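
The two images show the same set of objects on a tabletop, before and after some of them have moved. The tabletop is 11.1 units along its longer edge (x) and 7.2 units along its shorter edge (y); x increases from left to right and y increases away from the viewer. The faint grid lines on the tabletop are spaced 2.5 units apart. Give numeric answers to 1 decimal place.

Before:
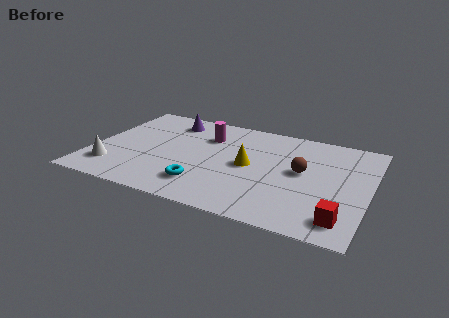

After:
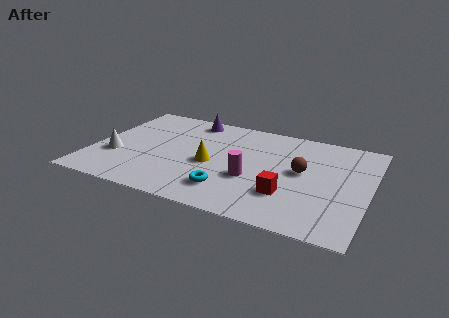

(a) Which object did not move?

the brown sphere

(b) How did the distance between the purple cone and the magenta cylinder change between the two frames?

+2.9

They were about 1.7 units apart before and 4.6 after — 2.9 units further apart.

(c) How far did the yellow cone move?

1.6

The yellow cone was near (6.3, 3.6) before and (4.8, 3.2) after, so it travelled √(1.5² + 0.4²) ≈ 1.6 units.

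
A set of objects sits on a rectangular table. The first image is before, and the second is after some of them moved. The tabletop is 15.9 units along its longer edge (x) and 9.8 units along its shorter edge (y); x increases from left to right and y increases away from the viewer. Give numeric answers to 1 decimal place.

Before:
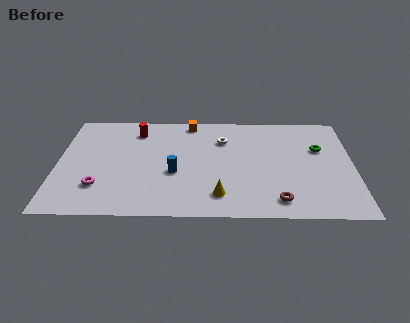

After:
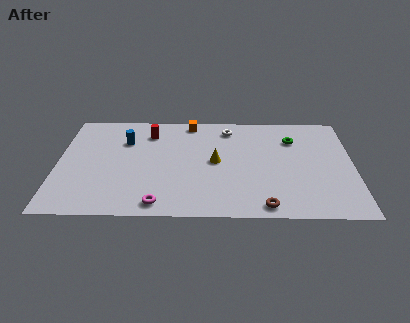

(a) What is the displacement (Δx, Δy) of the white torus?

(0.3, 1.1)

From the two frames, the white torus sits at roughly (8.9, 7.1) before and (9.2, 8.2) after.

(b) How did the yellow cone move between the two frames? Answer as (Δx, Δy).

(-0.2, 3.1)

The yellow cone was at about (8.7, 1.9) and moved to about (8.5, 5.0).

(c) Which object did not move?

the orange cube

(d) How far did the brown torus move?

0.9

The brown torus was near (11.8, 1.5) before and (11.1, 1.0) after, so it travelled √(0.7² + 0.5²) ≈ 0.9 units.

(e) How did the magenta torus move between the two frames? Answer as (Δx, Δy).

(3.2, -1.5)

From the two frames, the magenta torus sits at roughly (2.3, 2.6) before and (5.5, 1.1) after.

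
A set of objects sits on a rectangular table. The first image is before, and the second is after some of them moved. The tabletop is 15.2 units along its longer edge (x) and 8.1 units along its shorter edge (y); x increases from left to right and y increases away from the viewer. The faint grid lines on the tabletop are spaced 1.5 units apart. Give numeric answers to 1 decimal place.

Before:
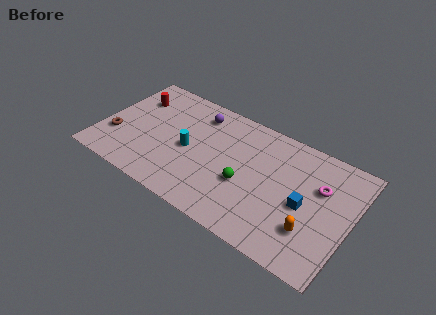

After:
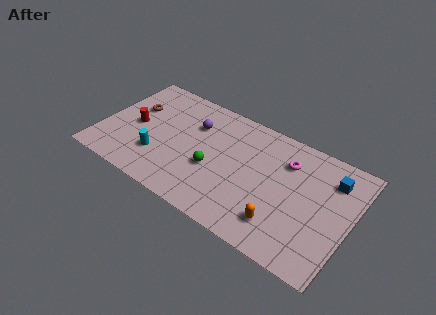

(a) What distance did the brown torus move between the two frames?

2.7

From (1.0, 2.6) to (1.7, 5.2), the brown torus covered √(0.7² + 2.6²) ≈ 2.7 units.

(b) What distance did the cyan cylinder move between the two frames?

2.2

From (5.4, 3.8) to (3.7, 2.4), the cyan cylinder covered √(1.7² + 1.4²) ≈ 2.2 units.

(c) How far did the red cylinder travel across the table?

2.0

From (1.6, 5.9) to (2.0, 3.9), the red cylinder covered √(0.4² + 2.0²) ≈ 2.0 units.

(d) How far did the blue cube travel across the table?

2.8

The blue cube moved from about (12.5, 3.7) to (13.8, 6.2), a distance of √(1.3² + 2.5²) ≈ 2.8.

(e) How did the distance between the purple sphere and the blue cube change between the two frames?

+0.8

The distance was about 7.6 in the first image and 8.4 in the second, so they moved 0.8 units further apart.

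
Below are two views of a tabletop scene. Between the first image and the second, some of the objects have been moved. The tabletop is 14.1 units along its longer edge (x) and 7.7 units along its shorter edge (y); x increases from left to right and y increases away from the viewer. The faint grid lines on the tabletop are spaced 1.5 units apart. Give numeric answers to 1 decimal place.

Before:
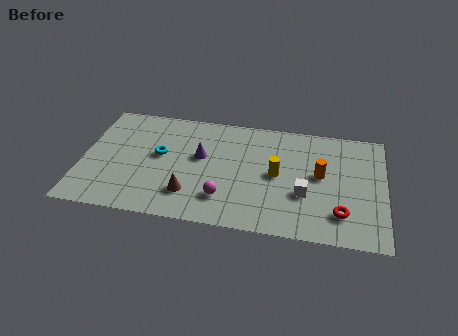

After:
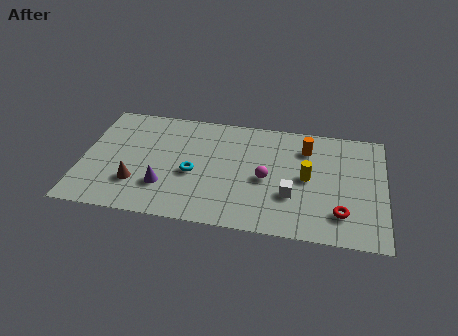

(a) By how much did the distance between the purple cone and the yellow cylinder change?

+3.2

Before: roughly 3.6 units apart; after: 6.8. That's 3.2 units further apart.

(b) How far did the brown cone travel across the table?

2.5

The brown cone moved from about (5.1, 1.9) to (2.6, 2.2), a distance of √(2.5² + 0.3²) ≈ 2.5.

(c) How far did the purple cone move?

2.8

The purple cone moved from about (5.5, 4.5) to (3.9, 2.2), a distance of √(1.6² + 2.3²) ≈ 2.8.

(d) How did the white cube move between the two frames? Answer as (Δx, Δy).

(-0.6, -0.2)

The white cube was at about (10.4, 2.8) and moved to about (9.8, 2.6).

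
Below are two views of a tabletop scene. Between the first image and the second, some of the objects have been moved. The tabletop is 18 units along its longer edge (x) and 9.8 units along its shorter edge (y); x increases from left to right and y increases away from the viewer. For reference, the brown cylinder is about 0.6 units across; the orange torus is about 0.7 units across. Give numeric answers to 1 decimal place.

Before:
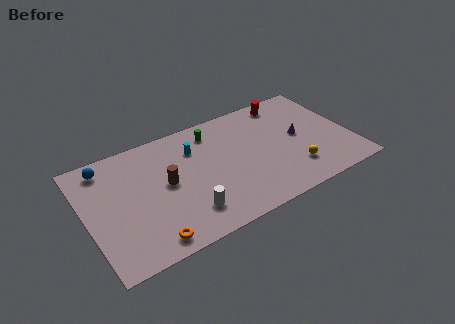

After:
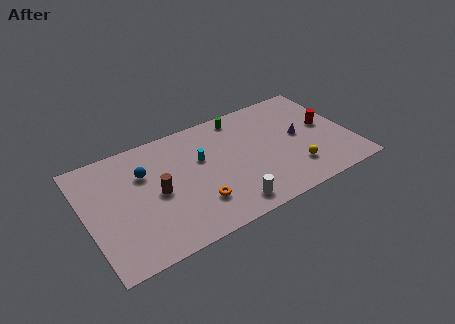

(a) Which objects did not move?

the purple cone and the yellow sphere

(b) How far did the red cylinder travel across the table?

4.0

The red cylinder moved from about (14.3, 8.6) to (16.5, 5.3), a distance of √(2.2² + 3.3²) ≈ 4.0.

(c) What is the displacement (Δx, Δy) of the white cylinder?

(2.7, -0.8)

From the two frames, the white cylinder sits at roughly (6.4, 2.2) before and (9.1, 1.4) after.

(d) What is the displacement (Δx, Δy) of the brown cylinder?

(-0.7, -0.5)

From the two frames, the brown cylinder sits at roughly (5.4, 5.2) before and (4.7, 4.7) after.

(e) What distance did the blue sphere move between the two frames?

2.9

From (1.7, 8.4) to (4.1, 6.7), the blue sphere covered √(2.4² + 1.7²) ≈ 2.9 units.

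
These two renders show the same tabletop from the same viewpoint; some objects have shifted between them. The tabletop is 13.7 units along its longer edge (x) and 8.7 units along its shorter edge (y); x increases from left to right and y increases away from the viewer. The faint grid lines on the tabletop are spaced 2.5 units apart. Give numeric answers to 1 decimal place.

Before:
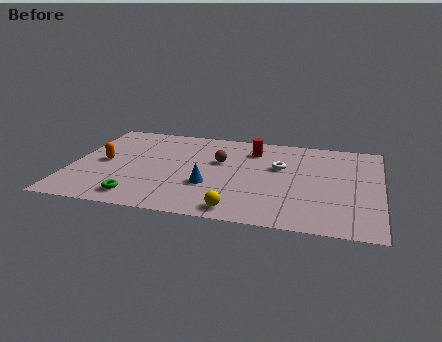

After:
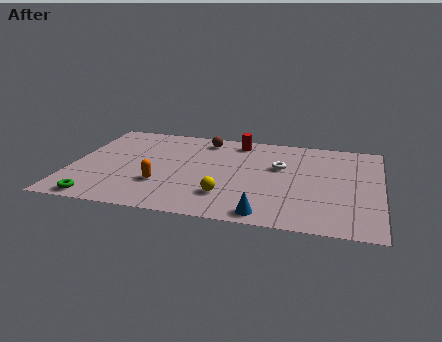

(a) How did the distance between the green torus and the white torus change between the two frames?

+1.7

They were about 7.3 units apart before and 9.0 after — 1.7 units further apart.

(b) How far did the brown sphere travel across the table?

2.2

The brown sphere was near (6.5, 5.4) before and (5.7, 7.4) after, so it travelled √(0.8² + 2.0²) ≈ 2.2 units.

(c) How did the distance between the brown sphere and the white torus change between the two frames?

+1.3

They were about 2.7 units apart before and 4.0 after — 1.3 units further apart.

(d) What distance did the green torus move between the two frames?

1.8

The green torus was near (3.2, 1.3) before and (1.5, 0.8) after, so it travelled √(1.7² + 0.5²) ≈ 1.8 units.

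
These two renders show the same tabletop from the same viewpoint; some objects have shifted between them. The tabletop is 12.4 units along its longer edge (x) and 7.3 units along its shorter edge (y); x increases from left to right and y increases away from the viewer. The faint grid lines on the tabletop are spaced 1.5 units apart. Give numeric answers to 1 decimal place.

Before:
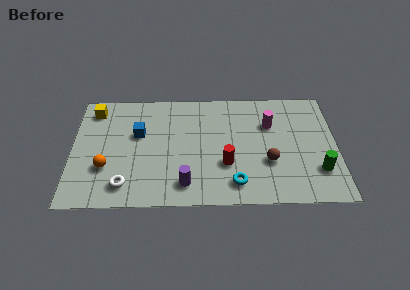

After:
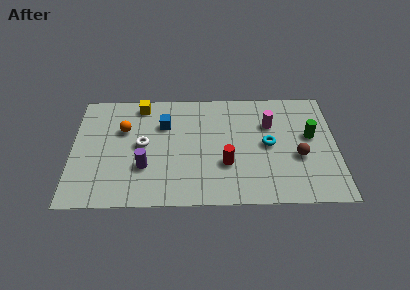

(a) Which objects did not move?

the red cylinder and the magenta cylinder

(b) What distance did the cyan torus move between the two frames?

2.9

From (7.6, 1.3) to (9.2, 3.7), the cyan torus covered √(1.6² + 2.4²) ≈ 2.9 units.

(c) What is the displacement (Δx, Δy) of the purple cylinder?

(-1.9, 1.1)

From the two frames, the purple cylinder sits at roughly (5.3, 1.3) before and (3.4, 2.4) after.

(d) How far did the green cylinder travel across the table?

2.2

The green cylinder was near (11.5, 2.0) before and (11.2, 4.2) after, so it travelled √(0.3² + 2.2²) ≈ 2.2 units.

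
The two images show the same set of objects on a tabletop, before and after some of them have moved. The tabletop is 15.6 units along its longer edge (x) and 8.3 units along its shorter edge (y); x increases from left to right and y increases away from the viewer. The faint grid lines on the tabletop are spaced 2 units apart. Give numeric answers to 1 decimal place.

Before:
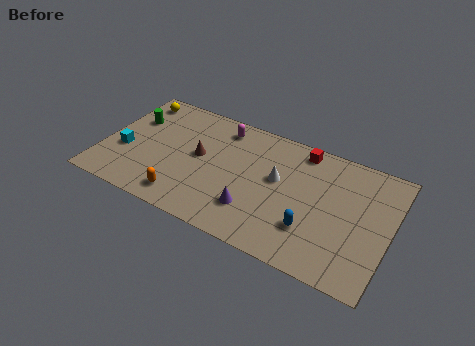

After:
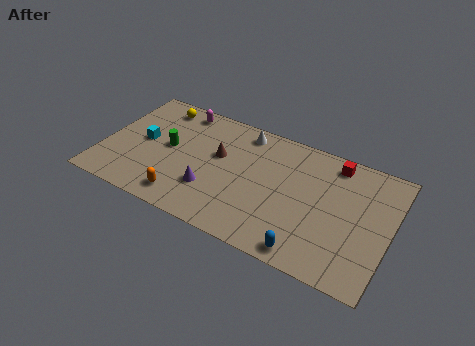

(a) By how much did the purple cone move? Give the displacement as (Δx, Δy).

(-2.4, 0.3)

The purple cone started near (8.5, 2.2) and ended near (6.1, 2.5).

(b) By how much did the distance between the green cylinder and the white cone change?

-3.5

They were about 8.2 units apart before and 4.7 after — 3.5 units closer together.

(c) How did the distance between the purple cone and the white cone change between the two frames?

+2.1

They were about 2.8 units apart before and 4.9 after — 2.1 units further apart.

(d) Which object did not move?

the orange capsule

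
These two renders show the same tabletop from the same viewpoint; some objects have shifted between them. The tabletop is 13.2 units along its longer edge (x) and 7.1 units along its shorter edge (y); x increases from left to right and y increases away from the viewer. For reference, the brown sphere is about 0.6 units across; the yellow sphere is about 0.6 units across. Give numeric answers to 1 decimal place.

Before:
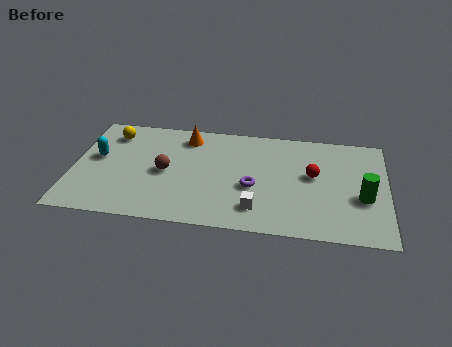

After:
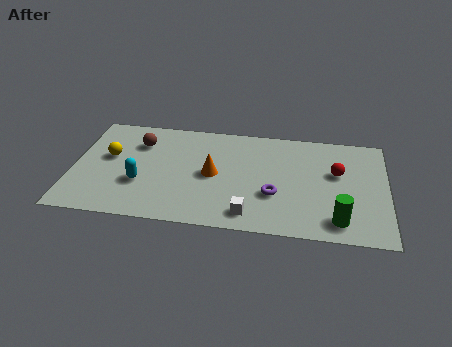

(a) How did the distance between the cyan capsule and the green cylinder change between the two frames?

-2.9

The distance was about 11.3 in the first image and 8.4 in the second, so they moved 2.9 units closer together.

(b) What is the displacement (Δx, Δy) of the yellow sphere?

(0.0, -1.6)

The yellow sphere was at about (1.5, 5.7) and moved to about (1.5, 4.1).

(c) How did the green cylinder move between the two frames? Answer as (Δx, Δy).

(-1.0, -1.6)

From the two frames, the green cylinder sits at roughly (12.2, 2.8) before and (11.2, 1.2) after.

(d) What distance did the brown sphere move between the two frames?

2.2

The brown sphere was near (3.9, 3.4) before and (2.7, 5.2) after, so it travelled √(1.2² + 1.8²) ≈ 2.2 units.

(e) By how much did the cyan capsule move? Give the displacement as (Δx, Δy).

(1.9, -1.5)

The cyan capsule was at about (1.0, 4.0) and moved to about (2.9, 2.5).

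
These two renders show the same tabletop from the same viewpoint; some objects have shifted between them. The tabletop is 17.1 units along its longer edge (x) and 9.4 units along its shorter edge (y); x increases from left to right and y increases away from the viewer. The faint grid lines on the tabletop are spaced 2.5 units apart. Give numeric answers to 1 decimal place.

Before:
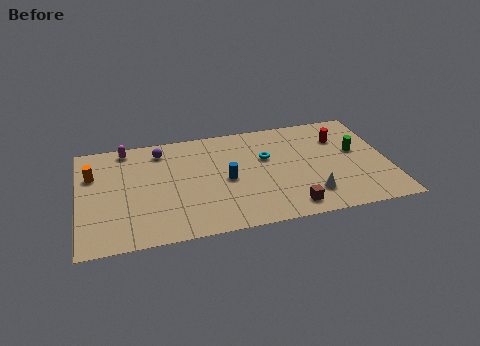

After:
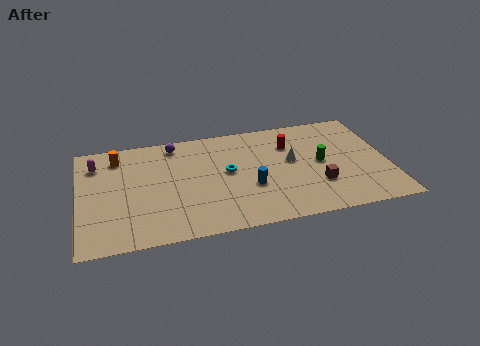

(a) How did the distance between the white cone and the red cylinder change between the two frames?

-3.6

Before: roughly 5.1 units apart; after: 1.5. That's 3.6 units closer together.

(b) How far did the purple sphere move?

0.9

The purple sphere was near (4.6, 7.8) before and (5.4, 8.2) after, so it travelled √(0.8² + 0.4²) ≈ 0.9 units.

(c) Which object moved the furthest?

the white cone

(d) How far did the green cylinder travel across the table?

2.1

The green cylinder moved from about (15.4, 5.4) to (13.4, 4.8), a distance of √(2.0² + 0.6²) ≈ 2.1.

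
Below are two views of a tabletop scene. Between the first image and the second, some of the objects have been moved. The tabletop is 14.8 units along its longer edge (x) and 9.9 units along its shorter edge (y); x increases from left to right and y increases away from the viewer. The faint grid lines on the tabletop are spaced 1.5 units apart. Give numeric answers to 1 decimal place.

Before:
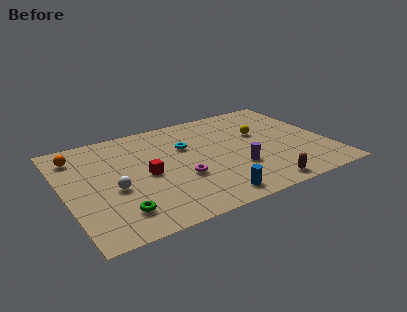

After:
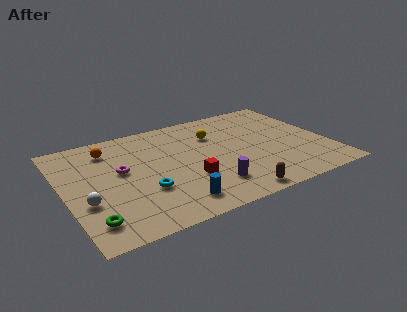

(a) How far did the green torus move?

1.5

The green torus moved from about (2.6, 2.0) to (1.1, 1.8), a distance of √(1.5² + 0.2²) ≈ 1.5.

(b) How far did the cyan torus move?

4.3

The cyan torus moved from about (7.0, 6.5) to (4.2, 3.3), a distance of √(2.8² + 3.2²) ≈ 4.3.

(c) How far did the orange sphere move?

1.8

From (1.0, 8.0) to (2.8, 7.9), the orange sphere covered √(1.8² + 0.1²) ≈ 1.8 units.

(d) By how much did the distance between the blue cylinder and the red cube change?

-2.7

Before: roughly 4.7 units apart; after: 2.0. That's 2.7 units closer together.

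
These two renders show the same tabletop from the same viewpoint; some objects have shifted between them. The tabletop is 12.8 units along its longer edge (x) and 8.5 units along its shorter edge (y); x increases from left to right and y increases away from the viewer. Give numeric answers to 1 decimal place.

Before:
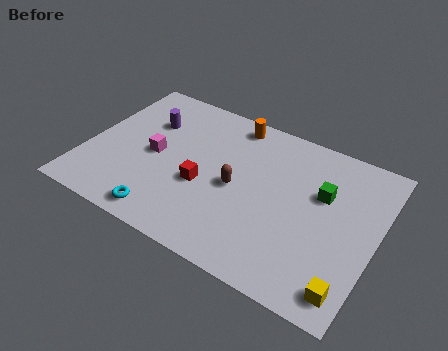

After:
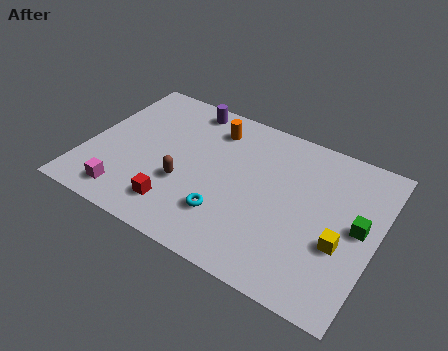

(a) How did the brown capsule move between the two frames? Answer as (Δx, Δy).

(-2.2, -0.9)

The brown capsule started near (6.7, 4.0) and ended near (4.5, 3.1).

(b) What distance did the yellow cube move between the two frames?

2.1

The yellow cube was near (12.0, 1.2) before and (11.4, 3.2) after, so it travelled √(0.6² + 2.0²) ≈ 2.1 units.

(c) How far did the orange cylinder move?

1.1

From (6.0, 7.5) to (5.2, 6.8), the orange cylinder covered √(0.8² + 0.7²) ≈ 1.1 units.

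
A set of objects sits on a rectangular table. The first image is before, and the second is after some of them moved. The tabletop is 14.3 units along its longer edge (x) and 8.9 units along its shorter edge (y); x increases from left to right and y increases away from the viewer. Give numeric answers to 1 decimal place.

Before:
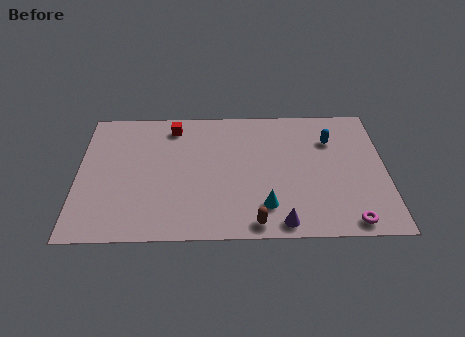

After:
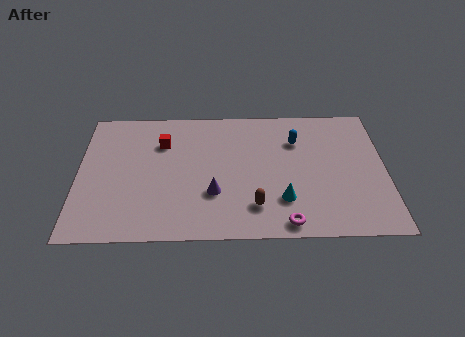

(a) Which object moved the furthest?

the purple cone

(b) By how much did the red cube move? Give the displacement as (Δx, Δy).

(-0.5, -1.1)

The red cube started near (4.4, 7.5) and ended near (3.9, 6.4).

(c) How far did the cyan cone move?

0.9

From (8.7, 2.0) to (9.5, 2.4), the cyan cone covered √(0.8² + 0.4²) ≈ 0.9 units.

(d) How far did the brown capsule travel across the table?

1.1

The brown capsule moved from about (8.2, 0.9) to (8.2, 2.0), a distance of √(0.0² + 1.1²) ≈ 1.1.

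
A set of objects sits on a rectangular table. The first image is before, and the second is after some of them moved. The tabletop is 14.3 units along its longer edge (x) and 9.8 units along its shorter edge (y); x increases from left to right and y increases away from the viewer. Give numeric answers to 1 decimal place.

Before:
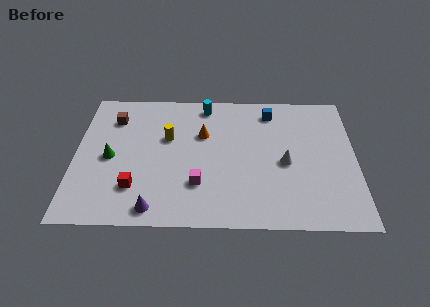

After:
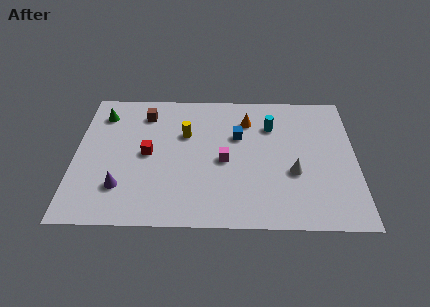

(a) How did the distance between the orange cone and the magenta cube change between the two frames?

-0.4

Before: roughly 3.6 units apart; after: 3.2. That's 0.4 units closer together.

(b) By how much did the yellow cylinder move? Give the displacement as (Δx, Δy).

(0.9, 0.3)

The yellow cylinder started near (4.7, 6.1) and ended near (5.6, 6.4).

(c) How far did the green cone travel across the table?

3.2

The green cone was near (1.8, 4.6) before and (1.3, 7.8) after, so it travelled √(0.5² + 3.2²) ≈ 3.2 units.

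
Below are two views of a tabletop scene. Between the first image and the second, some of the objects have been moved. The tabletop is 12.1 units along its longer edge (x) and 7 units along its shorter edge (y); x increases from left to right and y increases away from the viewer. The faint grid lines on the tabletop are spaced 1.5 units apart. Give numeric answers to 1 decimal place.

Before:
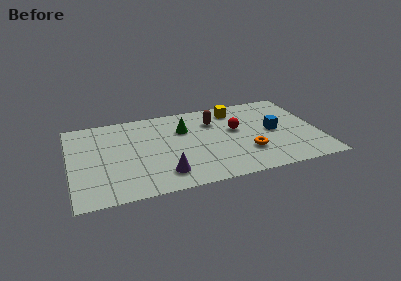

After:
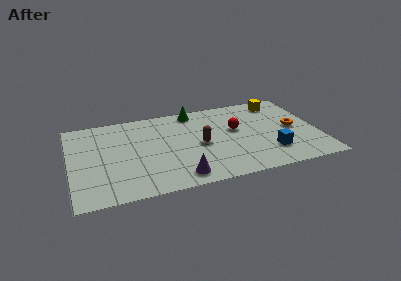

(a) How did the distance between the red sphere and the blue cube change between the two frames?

+0.8

The distance was about 1.9 in the first image and 2.7 in the second, so they moved 0.8 units further apart.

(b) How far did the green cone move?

1.5

The green cone moved from about (5.6, 4.8) to (6.2, 6.2), a distance of √(0.6² + 1.4²) ≈ 1.5.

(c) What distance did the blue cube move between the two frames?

1.7

The blue cube moved from about (9.9, 3.5) to (9.6, 1.8), a distance of √(0.3² + 1.7²) ≈ 1.7.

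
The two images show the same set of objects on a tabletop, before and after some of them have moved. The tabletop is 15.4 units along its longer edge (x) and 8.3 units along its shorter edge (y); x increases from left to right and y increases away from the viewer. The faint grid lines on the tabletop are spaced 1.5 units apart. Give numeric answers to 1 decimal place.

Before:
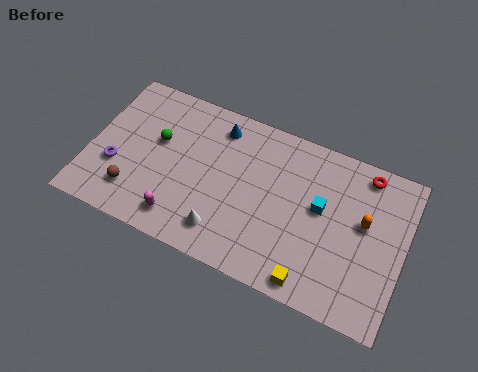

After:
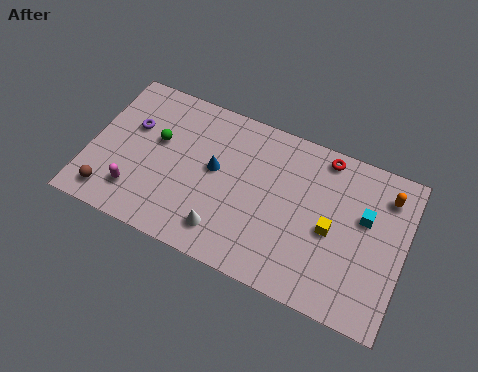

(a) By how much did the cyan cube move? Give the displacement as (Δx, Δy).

(2.1, 0.4)

The cyan cube started near (11.3, 4.7) and ended near (13.4, 5.1).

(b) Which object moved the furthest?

the yellow cube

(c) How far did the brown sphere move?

1.3

The brown sphere was near (2.4, 1.9) before and (1.3, 1.3) after, so it travelled √(1.1² + 0.6²) ≈ 1.3 units.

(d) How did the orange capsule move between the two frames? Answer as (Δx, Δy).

(0.9, 1.8)

From the two frames, the orange capsule sits at roughly (13.4, 4.8) before and (14.3, 6.6) after.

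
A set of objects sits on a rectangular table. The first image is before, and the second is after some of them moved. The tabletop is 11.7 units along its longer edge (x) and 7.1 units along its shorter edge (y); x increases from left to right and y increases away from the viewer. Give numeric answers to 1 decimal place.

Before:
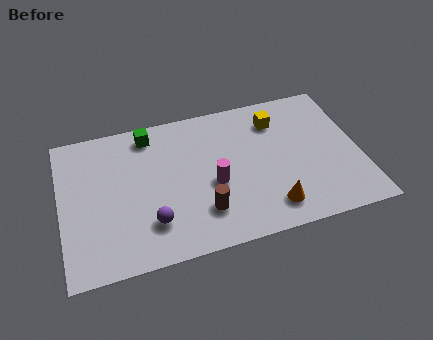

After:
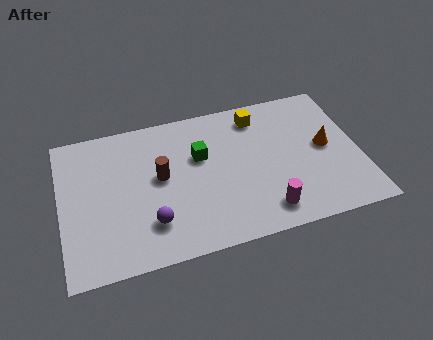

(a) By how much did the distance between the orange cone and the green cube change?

-1.5

The distance was about 6.5 in the first image and 5.0 in the second, so they moved 1.5 units closer together.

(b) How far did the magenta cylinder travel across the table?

2.6

From (5.9, 3.0) to (7.8, 1.2), the magenta cylinder covered √(1.9² + 1.8²) ≈ 2.6 units.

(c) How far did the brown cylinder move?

2.6

The brown cylinder was near (5.4, 1.8) before and (3.9, 3.9) after, so it travelled √(1.5² + 2.1²) ≈ 2.6 units.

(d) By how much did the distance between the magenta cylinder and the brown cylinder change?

+3.4

They were about 1.3 units apart before and 4.7 after — 3.4 units further apart.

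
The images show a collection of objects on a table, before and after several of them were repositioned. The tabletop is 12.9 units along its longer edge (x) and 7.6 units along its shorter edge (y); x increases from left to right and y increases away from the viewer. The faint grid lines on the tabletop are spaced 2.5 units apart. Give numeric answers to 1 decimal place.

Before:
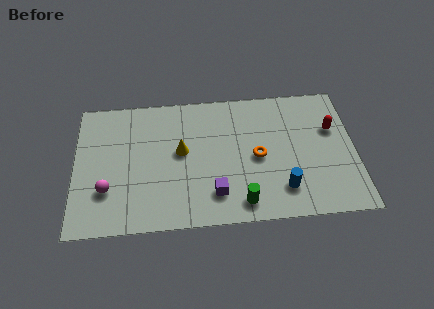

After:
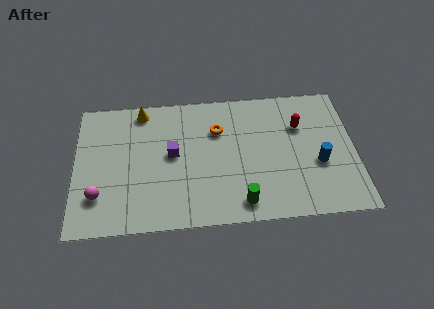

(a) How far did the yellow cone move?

3.1

The yellow cone moved from about (4.9, 4.2) to (3.1, 6.7), a distance of √(1.8² + 2.5²) ≈ 3.1.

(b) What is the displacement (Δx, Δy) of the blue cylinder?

(1.7, 1.3)

The blue cylinder was at about (9.5, 1.7) and moved to about (11.2, 3.0).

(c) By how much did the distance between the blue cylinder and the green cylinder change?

+2.1

They were about 2.0 units apart before and 4.1 after — 2.1 units further apart.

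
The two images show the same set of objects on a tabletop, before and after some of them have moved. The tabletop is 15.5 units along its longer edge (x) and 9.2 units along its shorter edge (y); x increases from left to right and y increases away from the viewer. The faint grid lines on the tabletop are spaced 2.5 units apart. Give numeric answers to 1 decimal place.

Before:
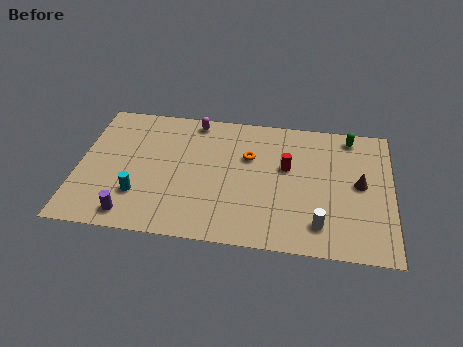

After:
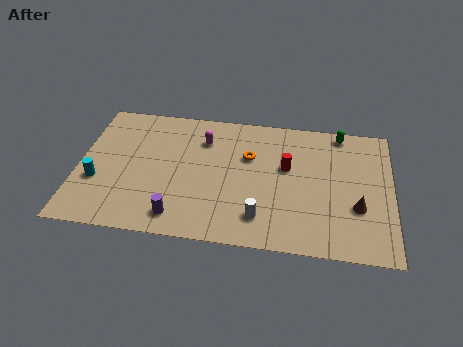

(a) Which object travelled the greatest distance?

the white cylinder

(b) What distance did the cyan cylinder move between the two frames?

2.2

The cyan cylinder moved from about (3.1, 2.6) to (1.0, 3.3), a distance of √(2.1² + 0.7²) ≈ 2.2.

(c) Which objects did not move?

the red cylinder and the orange torus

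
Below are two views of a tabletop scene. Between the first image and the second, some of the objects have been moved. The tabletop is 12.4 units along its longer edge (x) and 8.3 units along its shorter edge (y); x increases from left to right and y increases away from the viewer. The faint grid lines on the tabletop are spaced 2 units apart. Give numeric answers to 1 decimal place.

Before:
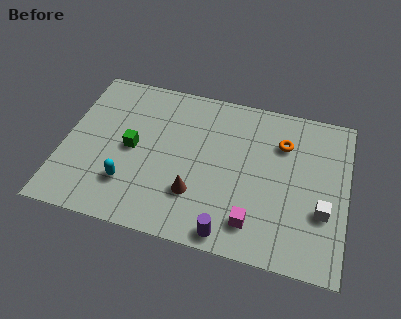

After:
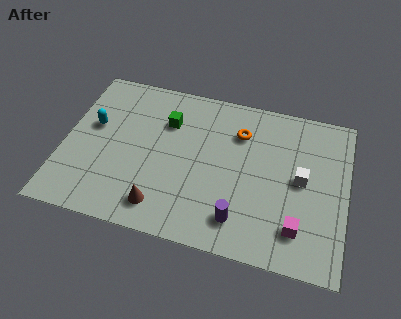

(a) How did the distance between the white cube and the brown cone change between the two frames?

+1.1

Before: roughly 5.5 units apart; after: 6.6. That's 1.1 units further apart.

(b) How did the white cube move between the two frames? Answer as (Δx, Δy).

(-1.0, 1.4)

The white cube started near (11.4, 2.9) and ended near (10.4, 4.3).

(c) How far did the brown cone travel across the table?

1.7

The brown cone was near (5.9, 2.4) before and (4.5, 1.4) after, so it travelled √(1.4² + 1.0²) ≈ 1.7 units.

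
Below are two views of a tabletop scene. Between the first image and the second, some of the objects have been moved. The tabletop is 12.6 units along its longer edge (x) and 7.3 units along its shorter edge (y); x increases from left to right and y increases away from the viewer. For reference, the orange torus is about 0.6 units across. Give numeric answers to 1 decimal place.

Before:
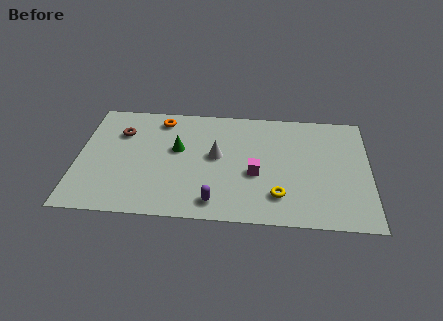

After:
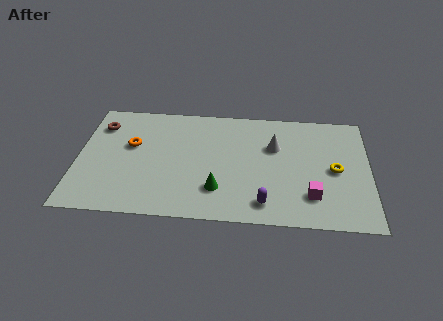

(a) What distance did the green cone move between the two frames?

3.0

The green cone moved from about (4.3, 4.3) to (6.1, 1.9), a distance of √(1.8² + 2.4²) ≈ 3.0.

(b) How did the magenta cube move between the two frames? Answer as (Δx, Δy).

(2.4, -1.2)

From the two frames, the magenta cube sits at roughly (7.7, 3.0) before and (10.1, 1.8) after.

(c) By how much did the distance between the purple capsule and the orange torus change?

+0.9

They were about 5.7 units apart before and 6.6 after — 0.9 units further apart.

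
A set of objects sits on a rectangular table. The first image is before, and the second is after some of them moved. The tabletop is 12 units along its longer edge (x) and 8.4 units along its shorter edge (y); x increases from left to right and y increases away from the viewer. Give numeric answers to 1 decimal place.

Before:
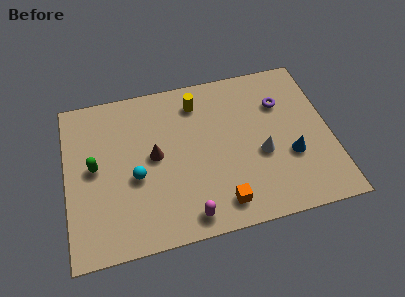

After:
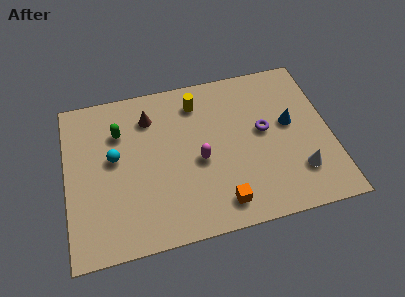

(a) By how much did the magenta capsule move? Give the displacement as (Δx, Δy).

(0.7, 2.7)

The magenta capsule was at about (5.3, 1.0) and moved to about (6.0, 3.7).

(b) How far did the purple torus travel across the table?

1.6

From (9.9, 5.9) to (9.0, 4.6), the purple torus covered √(0.9² + 1.3²) ≈ 1.6 units.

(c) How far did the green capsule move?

2.0

The green capsule moved from about (1.3, 4.4) to (2.5, 6.0), a distance of √(1.2² + 1.6²) ≈ 2.0.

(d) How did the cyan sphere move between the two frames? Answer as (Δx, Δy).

(-0.9, 1.2)

The cyan sphere was at about (3.1, 3.5) and moved to about (2.2, 4.7).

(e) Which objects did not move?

the orange cube and the yellow cylinder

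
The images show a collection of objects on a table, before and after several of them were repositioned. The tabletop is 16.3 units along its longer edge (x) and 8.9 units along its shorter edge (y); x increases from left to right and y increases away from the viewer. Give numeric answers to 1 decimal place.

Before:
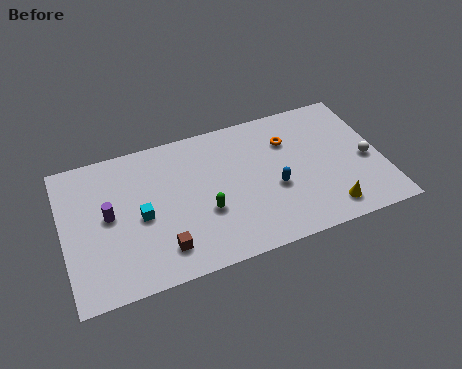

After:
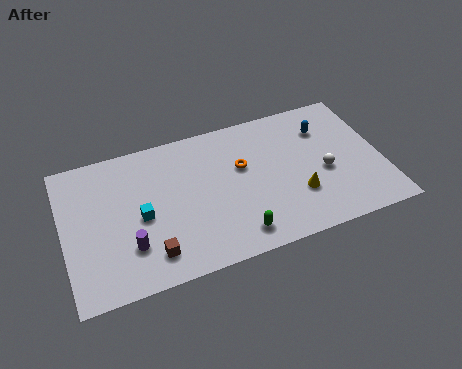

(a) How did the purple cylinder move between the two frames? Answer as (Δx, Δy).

(0.9, -2.2)

From the two frames, the purple cylinder sits at roughly (2.3, 4.7) before and (3.2, 2.5) after.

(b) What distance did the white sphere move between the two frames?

2.2

From (15.5, 3.9) to (13.3, 3.8), the white sphere covered √(2.2² + 0.1²) ≈ 2.2 units.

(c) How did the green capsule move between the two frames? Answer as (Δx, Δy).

(1.4, -1.9)

The green capsule was at about (7.1, 3.3) and moved to about (8.5, 1.4).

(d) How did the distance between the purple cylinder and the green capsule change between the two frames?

+0.4

The distance was about 5.0 in the first image and 5.4 in the second, so they moved 0.4 units further apart.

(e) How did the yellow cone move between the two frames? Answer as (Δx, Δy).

(-1.4, 1.4)

The yellow cone was at about (13.2, 1.4) and moved to about (11.8, 2.8).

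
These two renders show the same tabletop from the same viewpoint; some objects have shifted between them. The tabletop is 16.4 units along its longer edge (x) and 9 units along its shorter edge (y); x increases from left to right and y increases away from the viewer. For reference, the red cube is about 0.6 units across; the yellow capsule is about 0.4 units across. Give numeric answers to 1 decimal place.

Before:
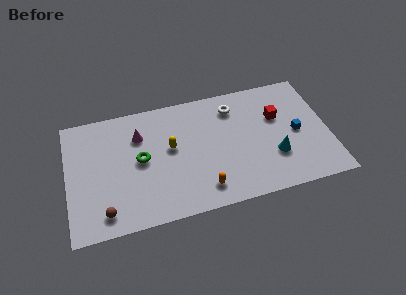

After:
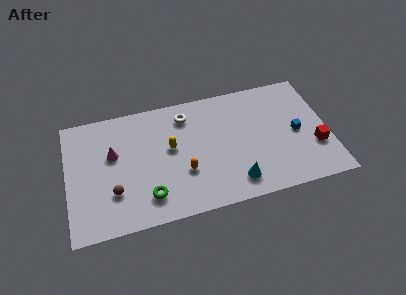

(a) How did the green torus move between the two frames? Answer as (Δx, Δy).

(0.3, -2.8)

The green torus was at about (4.6, 4.7) and moved to about (4.9, 1.9).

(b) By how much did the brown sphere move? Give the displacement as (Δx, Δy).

(0.6, 1.3)

From the two frames, the brown sphere sits at roughly (2.2, 1.4) before and (2.8, 2.7) after.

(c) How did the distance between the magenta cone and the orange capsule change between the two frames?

-1.2

Before: roughly 6.1 units apart; after: 4.9. That's 1.2 units closer together.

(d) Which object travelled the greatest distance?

the red cube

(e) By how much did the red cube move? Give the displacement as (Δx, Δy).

(2.2, -2.8)

The red cube started near (13.3, 5.8) and ended near (15.5, 3.0).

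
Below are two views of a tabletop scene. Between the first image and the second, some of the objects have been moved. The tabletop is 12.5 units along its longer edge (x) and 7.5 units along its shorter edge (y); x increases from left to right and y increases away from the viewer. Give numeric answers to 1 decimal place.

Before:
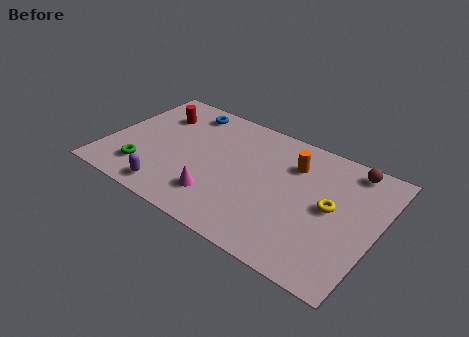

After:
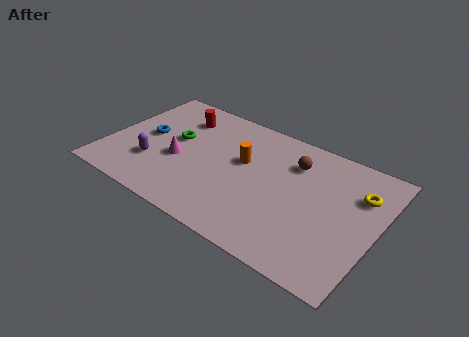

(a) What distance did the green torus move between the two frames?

2.8

The green torus was near (2.0, 1.7) before and (3.0, 4.3) after, so it travelled √(1.0² + 2.6²) ≈ 2.8 units.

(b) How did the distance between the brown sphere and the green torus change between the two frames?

-4.6

Before: roughly 10.2 units apart; after: 5.6. That's 4.6 units closer together.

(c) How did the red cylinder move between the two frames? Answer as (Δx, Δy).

(1.0, 0.3)

The red cylinder started near (1.9, 5.5) and ended near (2.9, 5.8).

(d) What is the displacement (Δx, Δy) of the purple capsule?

(-1.1, 1.3)

From the two frames, the purple capsule sits at roughly (3.4, 1.0) before and (2.3, 2.3) after.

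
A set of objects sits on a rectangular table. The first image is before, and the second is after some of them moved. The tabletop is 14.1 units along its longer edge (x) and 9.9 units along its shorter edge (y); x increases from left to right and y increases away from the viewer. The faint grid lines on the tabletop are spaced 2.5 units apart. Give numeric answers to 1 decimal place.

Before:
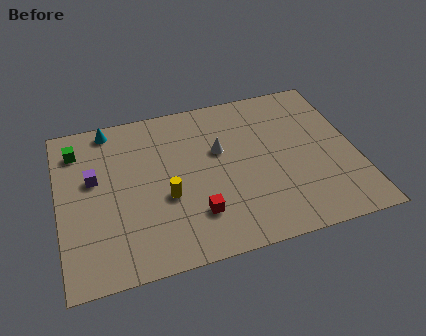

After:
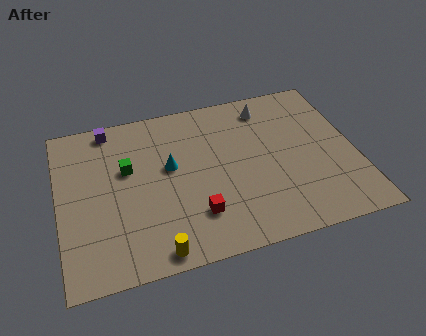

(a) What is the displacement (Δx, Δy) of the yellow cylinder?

(-0.7, -3.0)

The yellow cylinder was at about (5.0, 3.9) and moved to about (4.3, 0.9).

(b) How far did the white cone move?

3.3

From (7.7, 6.1) to (10.2, 8.3), the white cone covered √(2.5² + 2.2²) ≈ 3.3 units.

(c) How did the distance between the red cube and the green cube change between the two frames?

-2.9

Before: roughly 7.6 units apart; after: 4.7. That's 2.9 units closer together.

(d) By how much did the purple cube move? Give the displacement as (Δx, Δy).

(0.9, 3.0)

From the two frames, the purple cube sits at roughly (1.7, 5.9) before and (2.6, 8.9) after.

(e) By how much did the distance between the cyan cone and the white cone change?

-0.3

They were about 5.8 units apart before and 5.5 after — 0.3 units closer together.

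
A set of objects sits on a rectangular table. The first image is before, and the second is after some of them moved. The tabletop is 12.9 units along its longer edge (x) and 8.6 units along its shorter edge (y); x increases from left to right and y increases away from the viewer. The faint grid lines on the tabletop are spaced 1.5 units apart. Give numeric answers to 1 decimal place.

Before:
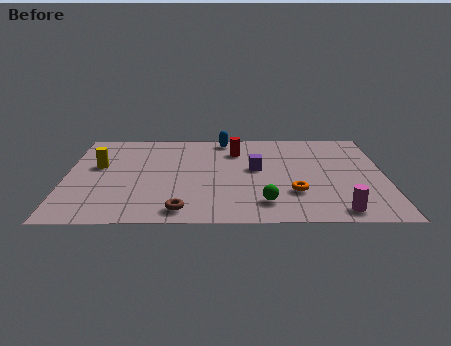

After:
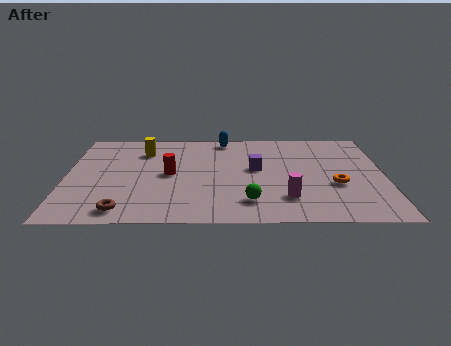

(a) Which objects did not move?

the blue capsule and the purple cube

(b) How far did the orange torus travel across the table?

1.8

The orange torus was near (9.2, 2.6) before and (10.9, 3.3) after, so it travelled √(1.7² + 0.7²) ≈ 1.8 units.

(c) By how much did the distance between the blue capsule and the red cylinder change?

+2.7

They were about 1.3 units apart before and 4.0 after — 2.7 units further apart.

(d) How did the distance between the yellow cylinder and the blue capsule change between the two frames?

-2.2

They were about 5.7 units apart before and 3.5 after — 2.2 units closer together.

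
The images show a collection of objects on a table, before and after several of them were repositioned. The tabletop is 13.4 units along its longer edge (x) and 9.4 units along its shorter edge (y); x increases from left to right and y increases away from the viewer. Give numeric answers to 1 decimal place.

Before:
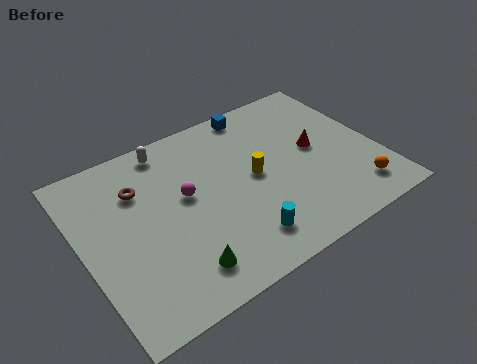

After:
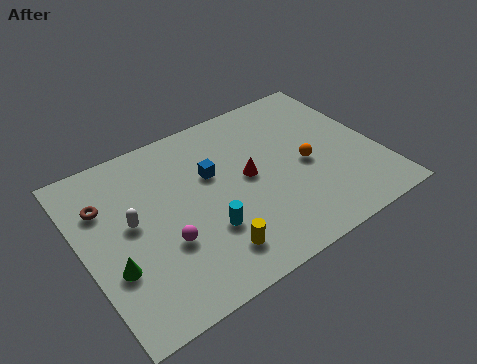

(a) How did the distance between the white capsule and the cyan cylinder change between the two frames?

-3.2

The distance was about 6.9 in the first image and 3.7 in the second, so they moved 3.2 units closer together.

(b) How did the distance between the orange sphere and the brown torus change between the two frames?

-1.2

The distance was about 10.4 in the first image and 9.2 in the second, so they moved 1.2 units closer together.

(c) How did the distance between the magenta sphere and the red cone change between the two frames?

-1.6

The distance was about 6.0 in the first image and 4.4 in the second, so they moved 1.6 units closer together.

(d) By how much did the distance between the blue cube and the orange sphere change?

-3.2

The distance was about 7.6 in the first image and 4.4 in the second, so they moved 3.2 units closer together.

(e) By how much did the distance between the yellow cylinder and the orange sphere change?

+0.4

Before: roughly 5.1 units apart; after: 5.5. That's 0.4 units further apart.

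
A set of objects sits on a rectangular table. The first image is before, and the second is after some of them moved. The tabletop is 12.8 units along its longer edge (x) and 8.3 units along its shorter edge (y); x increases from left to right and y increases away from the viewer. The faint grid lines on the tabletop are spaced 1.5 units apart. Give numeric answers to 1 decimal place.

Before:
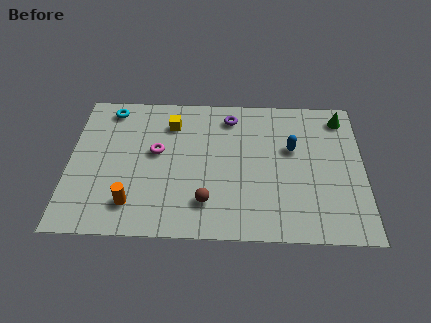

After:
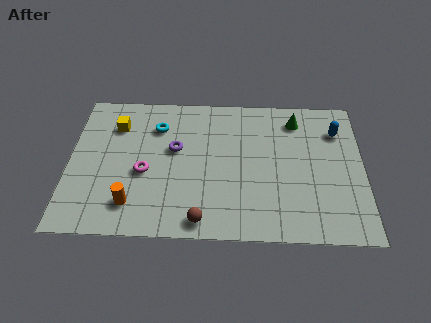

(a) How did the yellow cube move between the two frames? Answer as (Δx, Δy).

(-2.4, -0.2)

From the two frames, the yellow cube sits at roughly (4.4, 6.4) before and (2.0, 6.2) after.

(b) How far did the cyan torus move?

2.3

The cyan torus moved from about (1.7, 7.2) to (3.8, 6.2), a distance of √(2.1² + 1.0²) ≈ 2.3.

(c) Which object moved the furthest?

the purple torus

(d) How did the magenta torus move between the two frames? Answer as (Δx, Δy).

(-0.5, -1.2)

The magenta torus started near (3.8, 4.7) and ended near (3.3, 3.5).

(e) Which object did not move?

the orange cylinder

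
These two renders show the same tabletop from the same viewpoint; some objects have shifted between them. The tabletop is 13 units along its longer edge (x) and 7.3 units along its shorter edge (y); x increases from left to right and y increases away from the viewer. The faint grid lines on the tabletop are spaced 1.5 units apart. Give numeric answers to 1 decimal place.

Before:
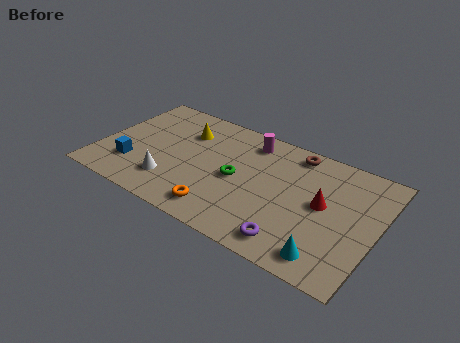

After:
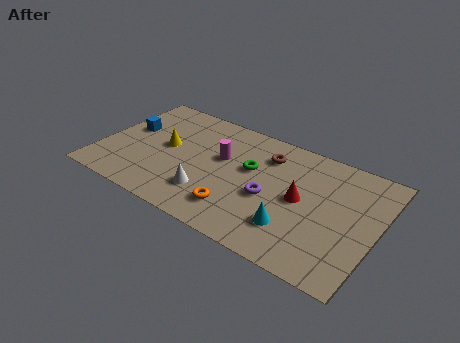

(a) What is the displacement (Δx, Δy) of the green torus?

(0.5, 0.9)

The green torus was at about (6.5, 3.5) and moved to about (7.0, 4.4).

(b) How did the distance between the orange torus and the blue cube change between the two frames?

+1.8

They were about 4.5 units apart before and 6.3 after — 1.8 units further apart.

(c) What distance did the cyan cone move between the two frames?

1.9

From (11.1, 1.1) to (9.4, 1.9), the cyan cone covered √(1.7² + 0.8²) ≈ 1.9 units.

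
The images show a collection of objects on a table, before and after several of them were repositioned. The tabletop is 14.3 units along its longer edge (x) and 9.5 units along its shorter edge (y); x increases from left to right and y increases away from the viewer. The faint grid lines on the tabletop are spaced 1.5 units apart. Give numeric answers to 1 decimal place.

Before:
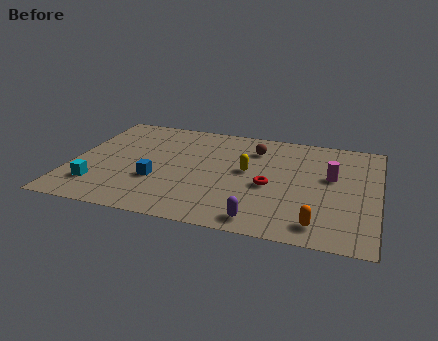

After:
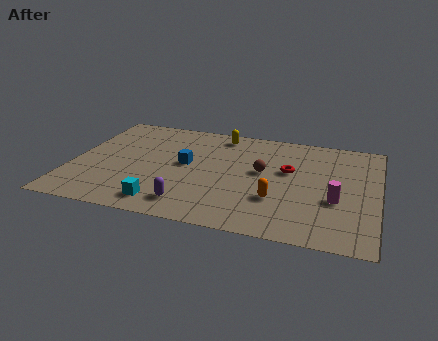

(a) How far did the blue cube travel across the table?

2.2

The blue cube was near (4.1, 3.3) before and (5.3, 5.1) after, so it travelled √(1.2² + 1.8²) ≈ 2.2 units.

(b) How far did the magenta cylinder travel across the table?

2.0

From (12.1, 5.6) to (12.4, 3.6), the magenta cylinder covered √(0.3² + 2.0²) ≈ 2.0 units.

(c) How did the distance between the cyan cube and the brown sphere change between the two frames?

-2.9

Before: roughly 8.7 units apart; after: 5.8. That's 2.9 units closer together.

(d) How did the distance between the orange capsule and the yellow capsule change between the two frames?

+0.9

Before: roughly 5.2 units apart; after: 6.1. That's 0.9 units further apart.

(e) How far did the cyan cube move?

3.3

The cyan cube moved from about (1.4, 2.2) to (4.6, 1.4), a distance of √(3.2² + 0.8²) ≈ 3.3.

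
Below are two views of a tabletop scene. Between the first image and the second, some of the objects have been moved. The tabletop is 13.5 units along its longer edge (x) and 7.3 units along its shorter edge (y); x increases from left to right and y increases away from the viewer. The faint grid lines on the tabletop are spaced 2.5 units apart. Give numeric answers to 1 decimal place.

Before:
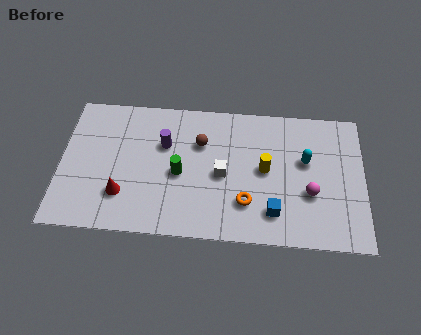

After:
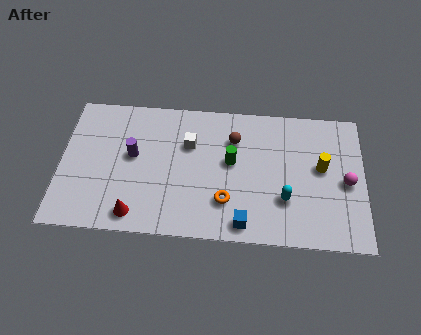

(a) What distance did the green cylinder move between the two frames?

2.4

The green cylinder was near (5.3, 3.3) before and (7.6, 4.1) after, so it travelled √(2.3² + 0.8²) ≈ 2.4 units.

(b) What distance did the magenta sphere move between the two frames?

1.7

From (11.1, 2.7) to (12.7, 3.4), the magenta sphere covered √(1.6² + 0.7²) ≈ 1.7 units.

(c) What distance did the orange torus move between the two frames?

0.9

The orange torus was near (8.3, 2.0) before and (7.4, 2.0) after, so it travelled √(0.9² + 0.0²) ≈ 0.9 units.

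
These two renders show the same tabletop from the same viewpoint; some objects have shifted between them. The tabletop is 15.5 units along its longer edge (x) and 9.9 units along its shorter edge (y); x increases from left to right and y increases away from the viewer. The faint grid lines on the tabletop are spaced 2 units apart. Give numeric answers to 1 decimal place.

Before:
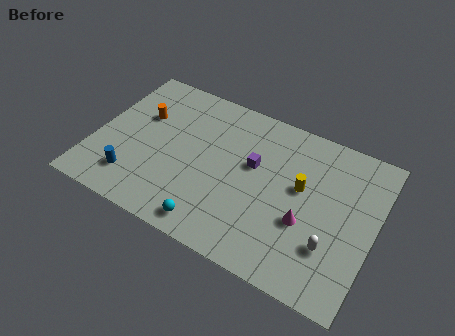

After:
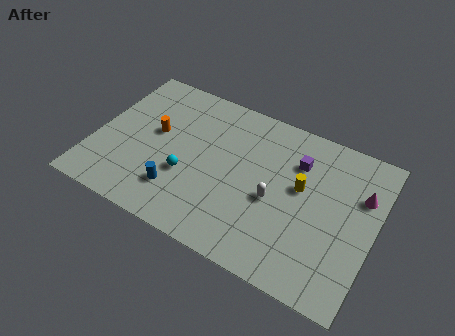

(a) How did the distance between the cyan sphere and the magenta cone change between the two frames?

+4.4

Before: roughly 5.4 units apart; after: 9.8. That's 4.4 units further apart.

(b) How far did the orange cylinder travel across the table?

1.2

The orange cylinder moved from about (2.3, 6.4) to (3.2, 5.6), a distance of √(0.9² + 0.8²) ≈ 1.2.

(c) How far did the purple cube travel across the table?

2.6

From (8.7, 5.9) to (11.0, 7.2), the purple cube covered √(2.3² + 1.3²) ≈ 2.6 units.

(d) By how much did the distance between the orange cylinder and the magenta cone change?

+1.5

Before: roughly 10.0 units apart; after: 11.5. That's 1.5 units further apart.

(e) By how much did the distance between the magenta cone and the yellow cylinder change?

+1.3

The distance was about 2.1 in the first image and 3.4 in the second, so they moved 1.3 units further apart.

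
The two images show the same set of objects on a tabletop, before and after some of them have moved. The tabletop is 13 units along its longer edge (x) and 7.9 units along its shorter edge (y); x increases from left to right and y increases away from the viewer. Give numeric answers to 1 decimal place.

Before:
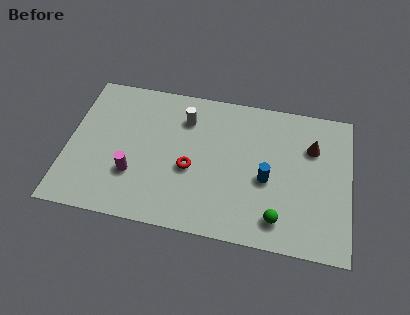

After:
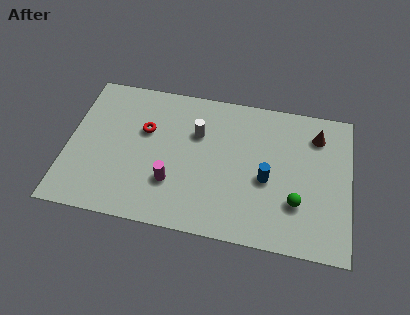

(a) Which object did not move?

the blue cylinder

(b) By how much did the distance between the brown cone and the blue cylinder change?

+0.7

Before: roughly 2.9 units apart; after: 3.6. That's 0.7 units further apart.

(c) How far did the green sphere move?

1.3

From (9.8, 1.4) to (10.6, 2.4), the green sphere covered √(0.8² + 1.0²) ≈ 1.3 units.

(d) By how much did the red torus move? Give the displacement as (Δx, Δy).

(-2.2, 1.7)

From the two frames, the red torus sits at roughly (5.7, 3.3) before and (3.5, 5.0) after.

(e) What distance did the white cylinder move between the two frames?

0.9

The white cylinder was near (5.3, 6.0) before and (5.9, 5.3) after, so it travelled √(0.6² + 0.7²) ≈ 0.9 units.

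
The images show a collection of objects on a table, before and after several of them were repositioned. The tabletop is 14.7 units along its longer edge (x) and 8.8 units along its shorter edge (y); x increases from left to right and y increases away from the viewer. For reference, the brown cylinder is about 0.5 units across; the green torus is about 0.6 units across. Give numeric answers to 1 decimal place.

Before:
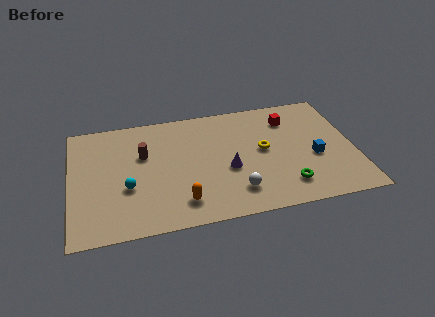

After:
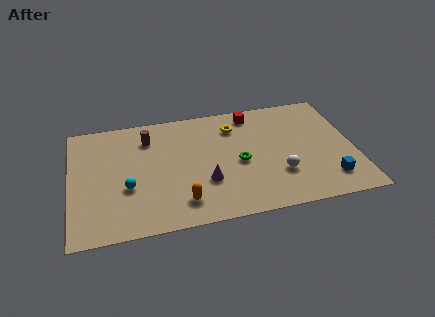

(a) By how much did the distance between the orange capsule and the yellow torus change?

+0.6

They were about 5.3 units apart before and 5.9 after — 0.6 units further apart.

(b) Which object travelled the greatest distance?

the green torus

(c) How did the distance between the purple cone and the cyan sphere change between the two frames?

-1.2

Before: roughly 5.2 units apart; after: 4.0. That's 1.2 units closer together.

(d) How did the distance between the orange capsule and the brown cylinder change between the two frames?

+1.0

The distance was about 4.3 in the first image and 5.3 in the second, so they moved 1.0 units further apart.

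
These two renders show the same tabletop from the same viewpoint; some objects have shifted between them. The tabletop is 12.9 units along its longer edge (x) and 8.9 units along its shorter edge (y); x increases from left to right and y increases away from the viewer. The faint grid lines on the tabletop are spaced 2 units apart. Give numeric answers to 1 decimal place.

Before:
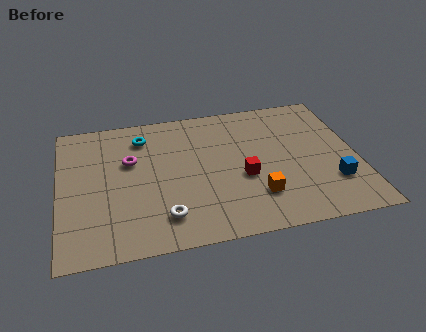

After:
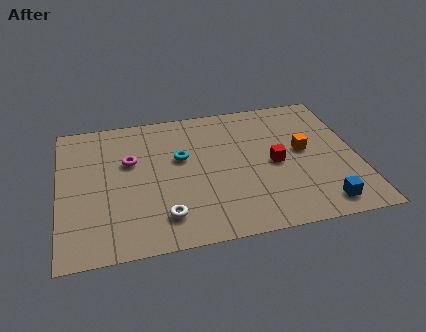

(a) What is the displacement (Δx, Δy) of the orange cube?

(2.2, 2.5)

The orange cube was at about (8.4, 2.3) and moved to about (10.6, 4.8).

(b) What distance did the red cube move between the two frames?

1.5

The red cube was near (7.9, 3.6) before and (9.3, 4.2) after, so it travelled √(1.4² + 0.6²) ≈ 1.5 units.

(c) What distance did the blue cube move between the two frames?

1.4

The blue cube was near (11.7, 2.5) before and (11.1, 1.2) after, so it travelled √(0.6² + 1.3²) ≈ 1.4 units.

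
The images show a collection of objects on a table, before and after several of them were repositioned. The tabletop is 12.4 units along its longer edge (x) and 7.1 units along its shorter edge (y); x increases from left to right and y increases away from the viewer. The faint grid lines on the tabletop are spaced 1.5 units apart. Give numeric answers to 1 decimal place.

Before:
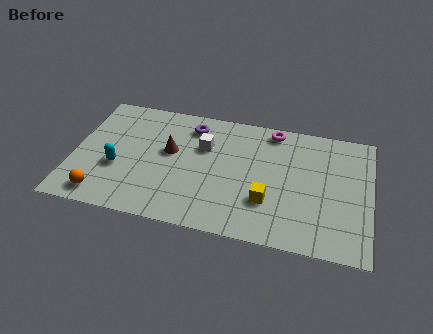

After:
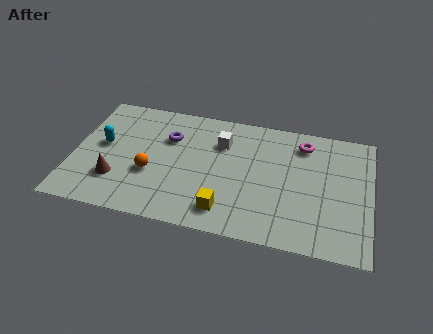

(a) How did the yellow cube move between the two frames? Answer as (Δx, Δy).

(-1.7, -0.9)

The yellow cube was at about (8.2, 2.2) and moved to about (6.5, 1.3).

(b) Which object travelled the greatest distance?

the brown cone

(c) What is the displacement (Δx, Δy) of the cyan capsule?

(-0.7, 1.2)

From the two frames, the cyan capsule sits at roughly (1.9, 2.7) before and (1.2, 3.9) after.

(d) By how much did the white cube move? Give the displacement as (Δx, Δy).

(0.7, 0.4)

The white cube was at about (5.4, 4.7) and moved to about (6.1, 5.1).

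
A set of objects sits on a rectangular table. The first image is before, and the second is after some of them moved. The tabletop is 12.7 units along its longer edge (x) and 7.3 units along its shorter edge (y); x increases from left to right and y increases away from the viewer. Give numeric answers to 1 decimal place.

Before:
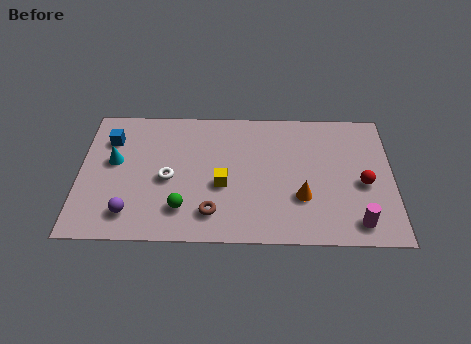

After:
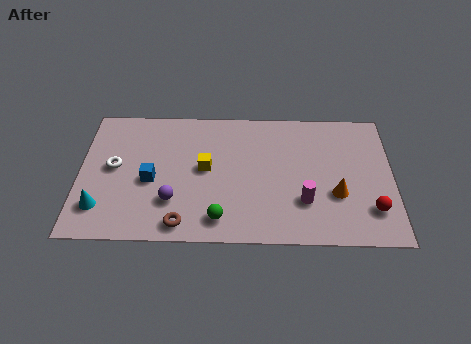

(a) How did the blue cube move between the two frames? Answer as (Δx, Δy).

(1.7, -2.2)

The blue cube started near (1.2, 5.4) and ended near (2.9, 3.2).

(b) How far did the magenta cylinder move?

2.4

The magenta cylinder was near (11.2, 1.1) before and (9.1, 2.2) after, so it travelled √(2.1² + 1.1²) ≈ 2.4 units.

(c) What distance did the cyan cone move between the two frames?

2.5

The cyan cone moved from about (1.4, 4.2) to (0.9, 1.7), a distance of √(0.5² + 2.5²) ≈ 2.5.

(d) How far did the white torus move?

2.3

The white torus moved from about (3.6, 3.3) to (1.4, 3.9), a distance of √(2.2² + 0.6²) ≈ 2.3.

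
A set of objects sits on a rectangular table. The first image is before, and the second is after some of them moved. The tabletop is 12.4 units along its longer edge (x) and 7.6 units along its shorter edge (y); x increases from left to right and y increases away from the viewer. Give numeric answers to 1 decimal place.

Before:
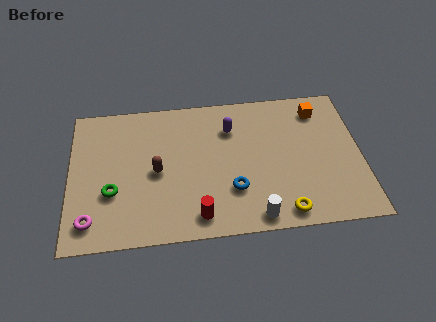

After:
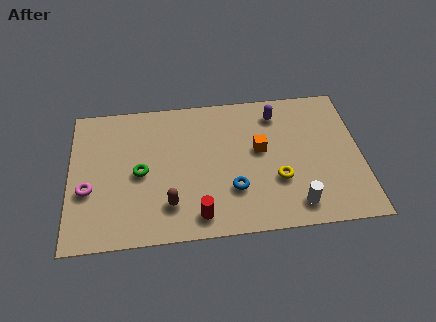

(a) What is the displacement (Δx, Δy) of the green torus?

(1.2, 0.9)

From the two frames, the green torus sits at roughly (1.8, 2.7) before and (3.0, 3.6) after.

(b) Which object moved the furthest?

the orange cube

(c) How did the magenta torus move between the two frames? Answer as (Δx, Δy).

(-0.1, 1.6)

From the two frames, the magenta torus sits at roughly (0.9, 1.3) before and (0.8, 2.9) after.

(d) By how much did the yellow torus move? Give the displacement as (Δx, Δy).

(-0.2, 1.7)

The yellow torus started near (9.0, 0.9) and ended near (8.8, 2.6).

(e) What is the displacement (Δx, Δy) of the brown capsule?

(0.5, -1.8)

From the two frames, the brown capsule sits at roughly (3.7, 3.6) before and (4.2, 1.8) after.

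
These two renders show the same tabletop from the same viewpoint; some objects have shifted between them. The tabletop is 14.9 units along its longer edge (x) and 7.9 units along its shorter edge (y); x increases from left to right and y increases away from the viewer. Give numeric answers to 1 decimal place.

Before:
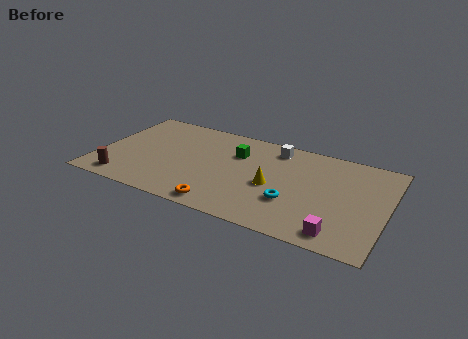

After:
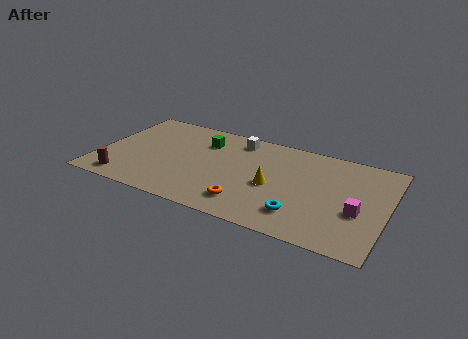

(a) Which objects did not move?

the yellow cone and the brown cylinder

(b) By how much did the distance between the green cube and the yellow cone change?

+1.7

Before: roughly 2.9 units apart; after: 4.6. That's 1.7 units further apart.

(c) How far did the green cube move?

1.8

From (7.0, 5.5) to (5.2, 5.9), the green cube covered √(1.8² + 0.4²) ≈ 1.8 units.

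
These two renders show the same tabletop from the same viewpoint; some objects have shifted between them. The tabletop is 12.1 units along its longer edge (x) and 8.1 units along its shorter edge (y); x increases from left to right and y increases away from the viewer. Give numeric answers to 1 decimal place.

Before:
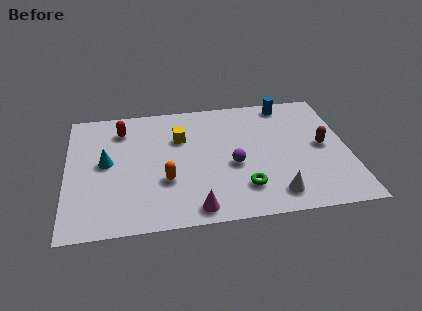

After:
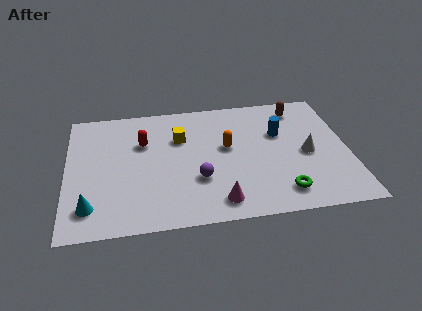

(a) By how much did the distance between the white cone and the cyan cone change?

+1.8

They were about 7.7 units apart before and 9.5 after — 1.8 units further apart.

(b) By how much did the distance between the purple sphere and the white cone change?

+2.1

The distance was about 2.7 in the first image and 4.8 in the second, so they moved 2.1 units further apart.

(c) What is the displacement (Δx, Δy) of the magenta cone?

(1.0, 0.3)

From the two frames, the magenta cone sits at roughly (5.4, 0.9) before and (6.4, 1.2) after.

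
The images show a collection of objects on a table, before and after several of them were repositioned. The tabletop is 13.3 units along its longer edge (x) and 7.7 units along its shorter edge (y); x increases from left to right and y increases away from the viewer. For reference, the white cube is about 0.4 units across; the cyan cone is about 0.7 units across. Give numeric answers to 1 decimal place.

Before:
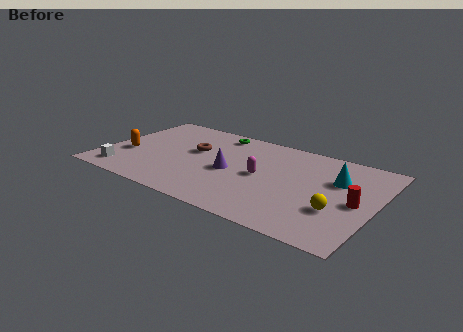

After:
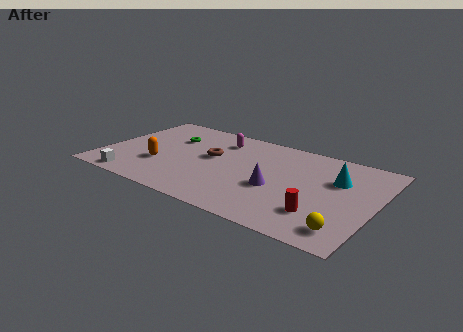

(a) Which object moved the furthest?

the magenta capsule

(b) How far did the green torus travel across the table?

2.5

The green torus moved from about (5.1, 6.7) to (3.0, 5.3), a distance of √(2.1² + 1.4²) ≈ 2.5.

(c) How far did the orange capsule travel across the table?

1.7

The orange capsule moved from about (1.2, 2.9) to (2.9, 2.6), a distance of √(1.7² + 0.3²) ≈ 1.7.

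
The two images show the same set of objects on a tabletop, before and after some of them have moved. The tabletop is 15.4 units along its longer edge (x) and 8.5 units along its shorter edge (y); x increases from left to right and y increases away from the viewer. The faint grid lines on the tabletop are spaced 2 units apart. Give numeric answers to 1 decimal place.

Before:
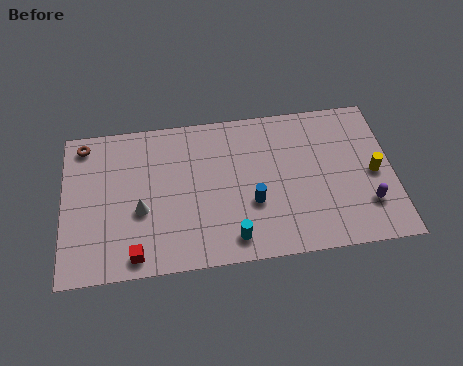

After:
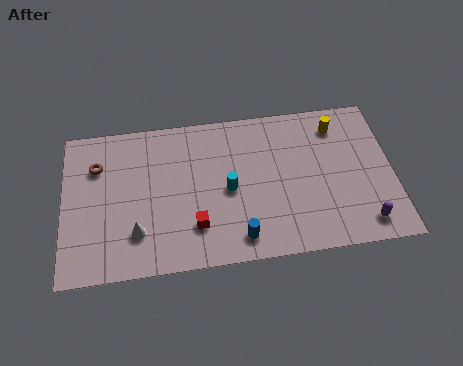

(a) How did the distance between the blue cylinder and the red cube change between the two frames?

-3.7

Before: roughly 5.9 units apart; after: 2.2. That's 3.7 units closer together.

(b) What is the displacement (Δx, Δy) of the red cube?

(2.8, 1.2)

From the two frames, the red cube sits at roughly (3.3, 1.0) before and (6.1, 2.2) after.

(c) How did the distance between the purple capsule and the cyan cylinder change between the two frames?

+0.4

They were about 6.4 units apart before and 6.8 after — 0.4 units further apart.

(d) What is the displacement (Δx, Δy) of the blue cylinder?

(-0.7, -1.8)

The blue cylinder started near (8.8, 3.1) and ended near (8.1, 1.3).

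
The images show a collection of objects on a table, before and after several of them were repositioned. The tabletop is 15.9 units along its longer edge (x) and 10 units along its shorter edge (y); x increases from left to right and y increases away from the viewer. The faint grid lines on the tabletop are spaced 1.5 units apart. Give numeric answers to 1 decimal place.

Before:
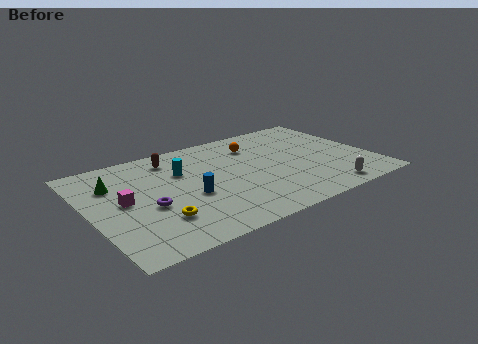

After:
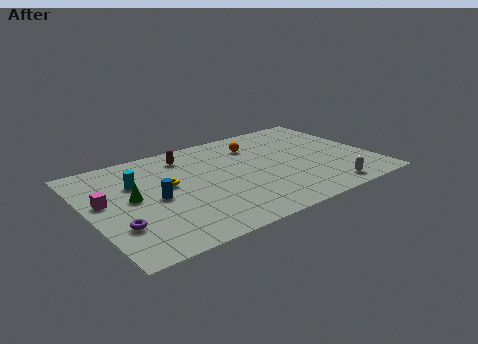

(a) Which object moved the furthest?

the yellow torus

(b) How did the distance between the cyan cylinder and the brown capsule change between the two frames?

+1.8

They were about 1.6 units apart before and 3.4 after — 1.8 units further apart.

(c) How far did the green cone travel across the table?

2.0

The green cone was near (1.6, 7.1) before and (2.4, 5.3) after, so it travelled √(0.8² + 1.8²) ≈ 2.0 units.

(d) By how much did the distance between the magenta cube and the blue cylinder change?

-0.8

Before: roughly 3.7 units apart; after: 2.9. That's 0.8 units closer together.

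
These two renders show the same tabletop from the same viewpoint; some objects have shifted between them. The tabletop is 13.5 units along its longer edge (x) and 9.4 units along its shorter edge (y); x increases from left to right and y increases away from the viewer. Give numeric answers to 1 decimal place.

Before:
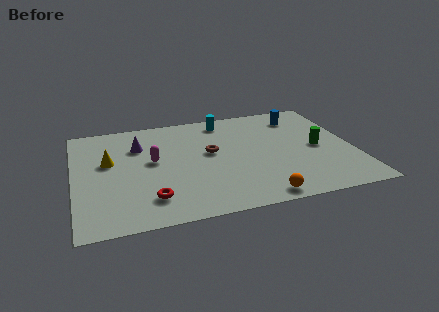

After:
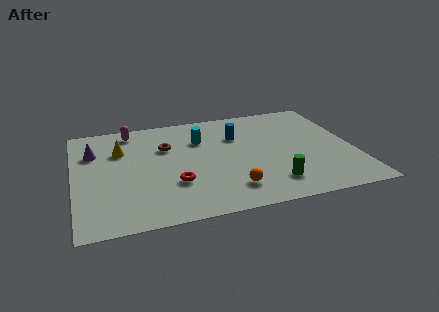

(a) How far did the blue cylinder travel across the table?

3.4

The blue cylinder was near (11.2, 7.6) before and (8.0, 6.5) after, so it travelled √(3.2² + 1.1²) ≈ 3.4 units.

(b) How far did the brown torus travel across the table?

2.3

From (6.6, 5.3) to (4.5, 6.3), the brown torus covered √(2.1² + 1.0²) ≈ 2.3 units.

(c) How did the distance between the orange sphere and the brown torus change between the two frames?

+0.4

They were about 4.8 units apart before and 5.2 after — 0.4 units further apart.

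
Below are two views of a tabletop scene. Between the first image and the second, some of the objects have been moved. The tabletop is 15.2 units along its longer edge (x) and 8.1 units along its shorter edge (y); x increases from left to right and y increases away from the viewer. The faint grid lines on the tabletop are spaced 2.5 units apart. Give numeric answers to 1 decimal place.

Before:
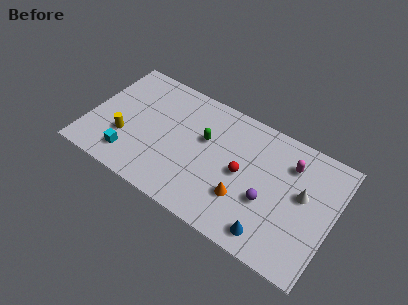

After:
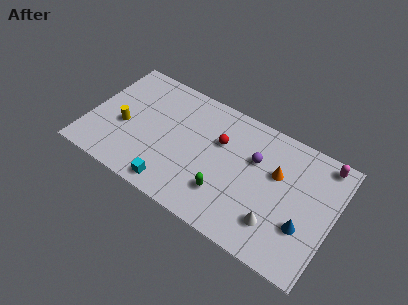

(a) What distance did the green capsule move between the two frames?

3.3

The green capsule moved from about (7.1, 5.0) to (8.8, 2.2), a distance of √(1.7² + 2.8²) ≈ 3.3.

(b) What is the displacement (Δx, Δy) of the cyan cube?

(2.8, -0.6)

The cyan cube started near (2.9, 1.6) and ended near (5.7, 1.0).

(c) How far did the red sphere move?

2.1

The red sphere moved from about (9.6, 4.0) to (8.0, 5.3), a distance of √(1.6² + 1.3²) ≈ 2.1.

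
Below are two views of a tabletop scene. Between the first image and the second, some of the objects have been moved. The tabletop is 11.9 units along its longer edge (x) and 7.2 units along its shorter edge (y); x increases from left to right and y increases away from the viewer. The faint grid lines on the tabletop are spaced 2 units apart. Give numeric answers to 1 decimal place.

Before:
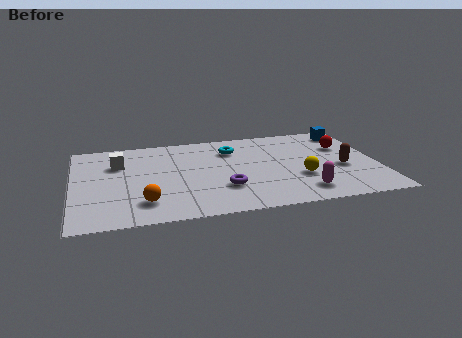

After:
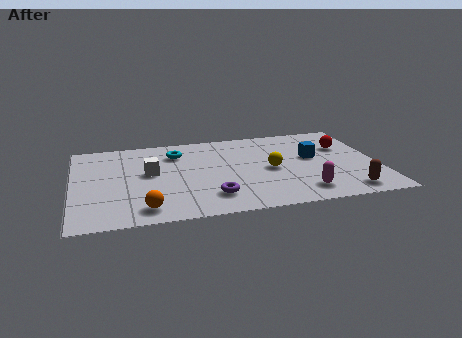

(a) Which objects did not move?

the magenta capsule and the red sphere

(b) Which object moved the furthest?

the blue cube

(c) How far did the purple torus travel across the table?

0.8

The purple torus moved from about (5.8, 2.2) to (5.3, 1.6), a distance of √(0.5² + 0.6²) ≈ 0.8.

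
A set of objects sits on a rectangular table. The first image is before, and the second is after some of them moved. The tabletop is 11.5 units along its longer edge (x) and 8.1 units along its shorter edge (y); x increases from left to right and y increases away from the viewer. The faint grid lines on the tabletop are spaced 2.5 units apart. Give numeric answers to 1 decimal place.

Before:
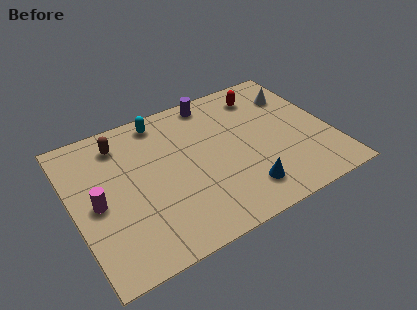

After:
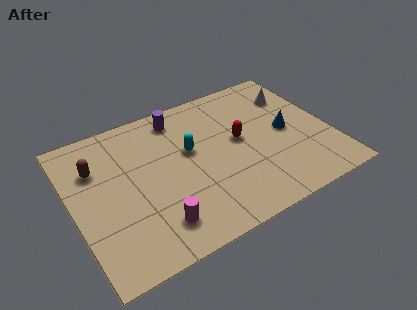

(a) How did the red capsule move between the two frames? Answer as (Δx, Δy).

(-1.4, -2.2)

The red capsule was at about (8.9, 6.6) and moved to about (7.5, 4.4).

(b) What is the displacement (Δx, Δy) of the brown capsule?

(-1.2, -0.9)

The brown capsule was at about (2.4, 6.6) and moved to about (1.2, 5.7).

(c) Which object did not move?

the white cone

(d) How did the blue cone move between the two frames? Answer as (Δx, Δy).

(2.4, 2.4)

The blue cone started near (7.2, 1.6) and ended near (9.6, 4.0).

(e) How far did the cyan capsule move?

2.5

The cyan capsule was near (4.3, 7.1) before and (5.3, 4.8) after, so it travelled √(1.0² + 2.3²) ≈ 2.5 units.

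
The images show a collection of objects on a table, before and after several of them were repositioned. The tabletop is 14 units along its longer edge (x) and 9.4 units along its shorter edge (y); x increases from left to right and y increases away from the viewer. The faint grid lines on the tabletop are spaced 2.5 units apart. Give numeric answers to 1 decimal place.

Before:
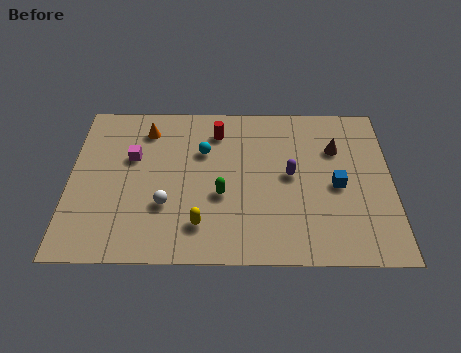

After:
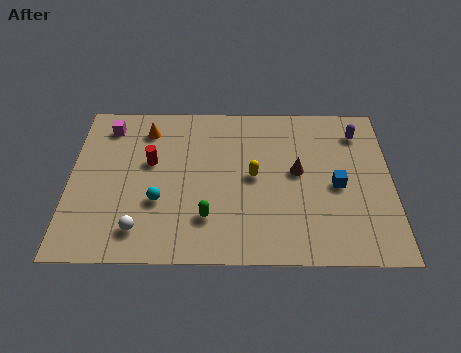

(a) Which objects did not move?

the blue cube and the orange cone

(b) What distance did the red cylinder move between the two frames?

3.5

From (6.4, 7.5) to (3.5, 5.6), the red cylinder covered √(2.9² + 1.9²) ≈ 3.5 units.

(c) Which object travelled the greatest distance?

the purple capsule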